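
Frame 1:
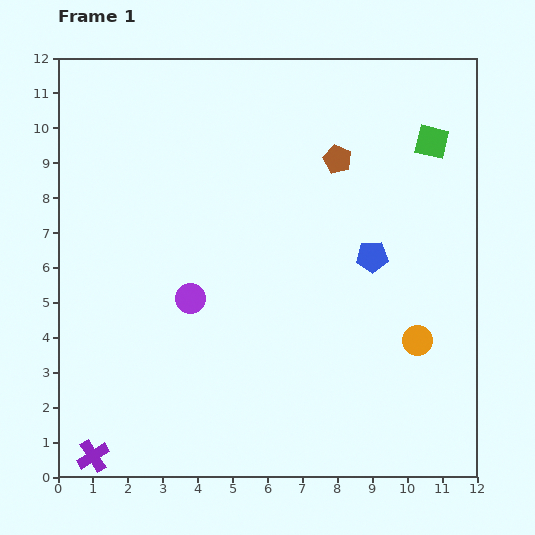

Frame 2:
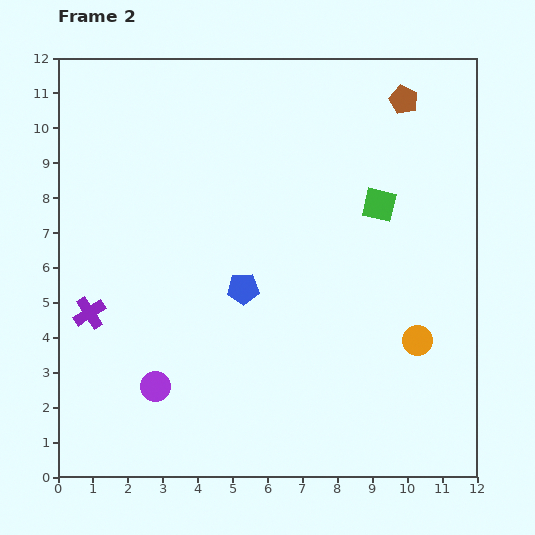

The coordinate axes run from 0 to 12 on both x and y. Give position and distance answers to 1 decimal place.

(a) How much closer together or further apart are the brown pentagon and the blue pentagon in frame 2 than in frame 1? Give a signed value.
+4.1

Distance in frame 1: 3.0. Distance in frame 2: 7.1.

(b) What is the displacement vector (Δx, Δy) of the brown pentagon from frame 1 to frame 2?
(1.9, 1.7)

The brown pentagon was at (8.0, 9.1) in frame 1 and (9.9, 10.8) in frame 2.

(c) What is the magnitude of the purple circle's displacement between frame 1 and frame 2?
2.7

The purple circle moved from (3.8, 5.1) to (2.8, 2.6), a distance of √(1.0² + 2.5²) ≈ 2.7.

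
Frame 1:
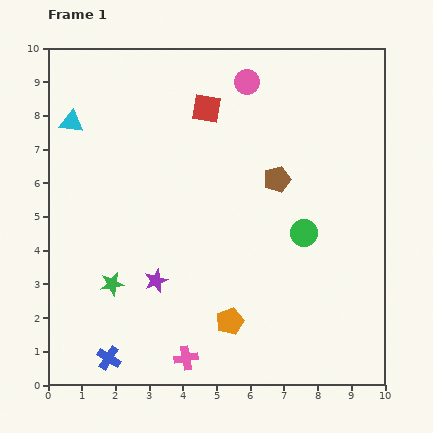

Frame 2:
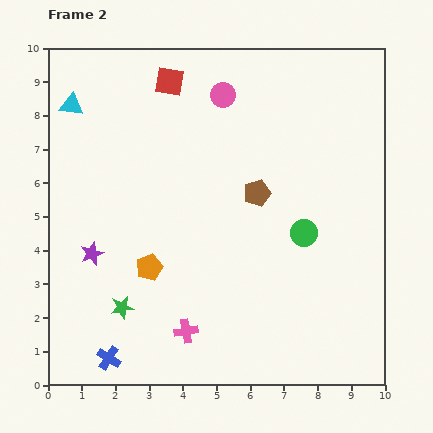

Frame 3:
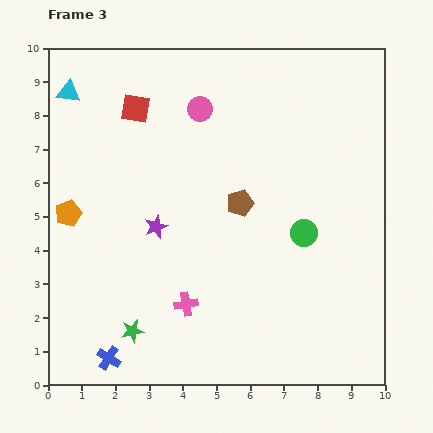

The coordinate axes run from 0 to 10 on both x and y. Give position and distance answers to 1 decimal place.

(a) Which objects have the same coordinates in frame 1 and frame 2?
the green circle, the blue cross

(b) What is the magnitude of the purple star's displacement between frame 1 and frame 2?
2.1

The purple star moved from (3.2, 3.1) to (1.3, 3.9), a distance of √(1.9² + 0.8²) ≈ 2.1.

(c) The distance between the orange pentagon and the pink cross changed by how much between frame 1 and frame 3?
+2.7

Distance in frame 1: 1.7. Distance in frame 3: 4.4.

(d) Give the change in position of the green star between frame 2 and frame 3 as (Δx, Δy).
(0.3, -0.7)

The green star was at (2.2, 2.3) in frame 2 and (2.5, 1.6) in frame 3.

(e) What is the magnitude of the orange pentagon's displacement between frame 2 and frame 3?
2.9

The orange pentagon moved from (3.0, 3.5) to (0.6, 5.1), a distance of √(2.4² + 1.6²) ≈ 2.9.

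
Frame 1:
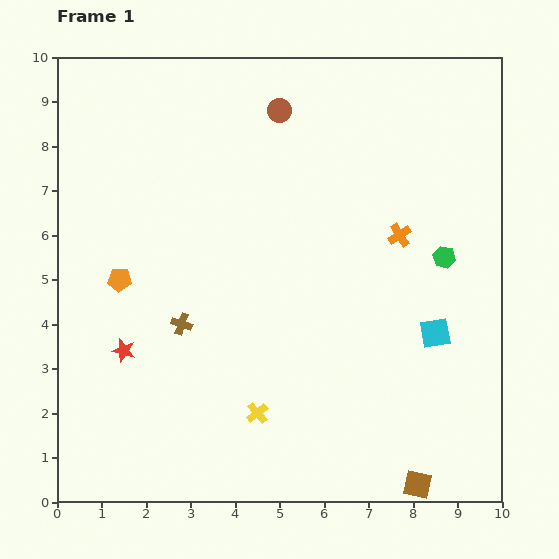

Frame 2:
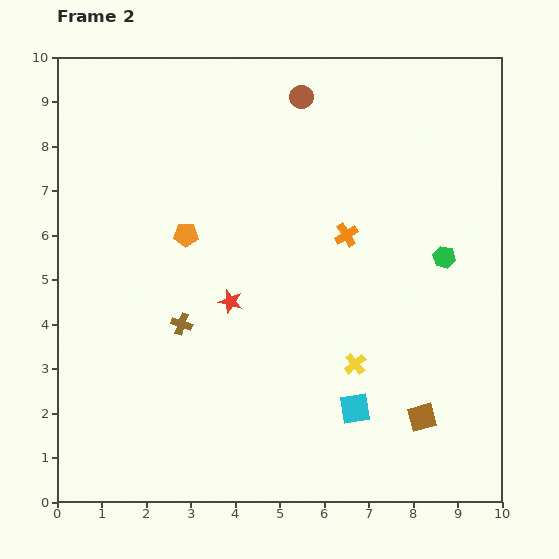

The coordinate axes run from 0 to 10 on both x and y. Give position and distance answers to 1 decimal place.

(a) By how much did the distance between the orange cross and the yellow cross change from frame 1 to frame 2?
-2.2

Distance in frame 1: 5.1. Distance in frame 2: 2.9.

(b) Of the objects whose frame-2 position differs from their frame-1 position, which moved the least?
the brown circle

(moved 0.6)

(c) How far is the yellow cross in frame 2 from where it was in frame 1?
2.5

The yellow cross moved from (4.5, 2.0) to (6.7, 3.1), a distance of √(2.2² + 1.1²) ≈ 2.5.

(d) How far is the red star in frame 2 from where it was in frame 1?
2.6

The red star moved from (1.5, 3.4) to (3.9, 4.5), a distance of √(2.4² + 1.1²) ≈ 2.6.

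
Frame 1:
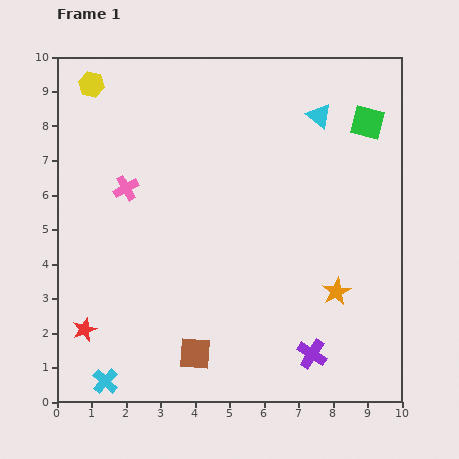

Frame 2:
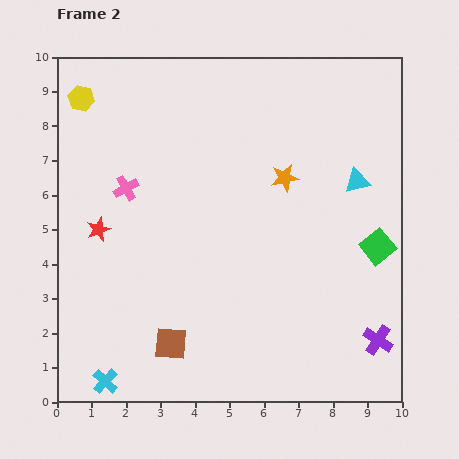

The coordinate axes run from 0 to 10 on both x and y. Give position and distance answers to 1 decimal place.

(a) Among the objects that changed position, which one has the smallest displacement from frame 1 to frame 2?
the yellow hexagon

(moved 0.5)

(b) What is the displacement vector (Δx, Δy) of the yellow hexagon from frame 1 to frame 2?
(-0.3, -0.4)

The yellow hexagon was at (1.0, 9.2) in frame 1 and (0.7, 8.8) in frame 2.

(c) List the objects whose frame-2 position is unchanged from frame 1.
the cyan cross, the pink cross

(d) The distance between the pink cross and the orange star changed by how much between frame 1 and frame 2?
-2.2

Distance in frame 1: 6.8. Distance in frame 2: 4.6.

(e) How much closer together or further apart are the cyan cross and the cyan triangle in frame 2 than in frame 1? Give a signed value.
-0.6

Distance in frame 1: 9.9. Distance in frame 2: 9.3.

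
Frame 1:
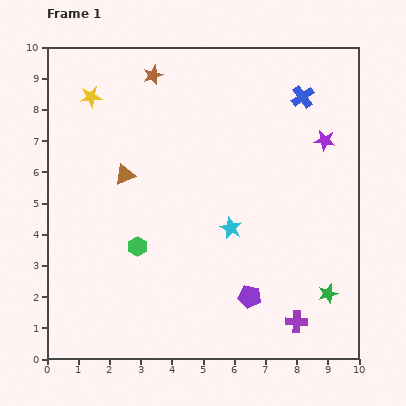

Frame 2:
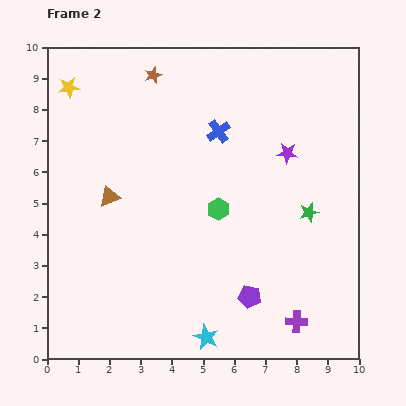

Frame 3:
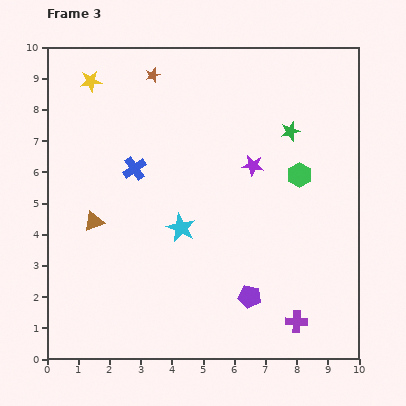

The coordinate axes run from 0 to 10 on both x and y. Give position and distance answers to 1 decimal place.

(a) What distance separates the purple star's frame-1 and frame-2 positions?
1.3

The purple star moved from (8.9, 7.0) to (7.7, 6.6), a distance of √(1.2² + 0.4²) ≈ 1.3.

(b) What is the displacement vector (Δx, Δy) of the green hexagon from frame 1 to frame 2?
(2.6, 1.2)

The green hexagon was at (2.9, 3.6) in frame 1 and (5.5, 4.8) in frame 2.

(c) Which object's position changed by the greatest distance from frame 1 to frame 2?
the cyan star

(moved 3.6; next 2.9)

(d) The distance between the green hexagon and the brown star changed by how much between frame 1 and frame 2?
-0.7

Distance in frame 1: 5.5. Distance in frame 2: 4.8.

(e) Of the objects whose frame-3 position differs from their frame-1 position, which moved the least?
the yellow star

(moved 0.5)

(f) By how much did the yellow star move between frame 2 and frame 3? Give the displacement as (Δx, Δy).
(0.7, 0.2)

The yellow star was at (0.7, 8.7) in frame 2 and (1.4, 8.9) in frame 3.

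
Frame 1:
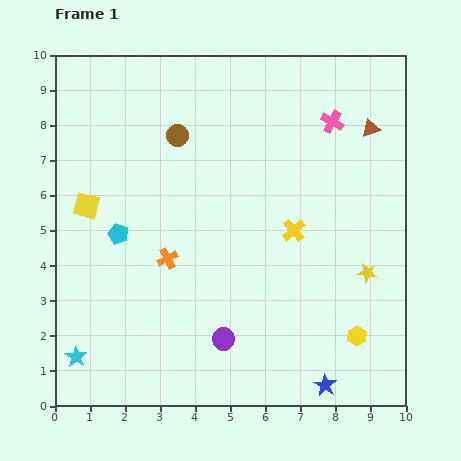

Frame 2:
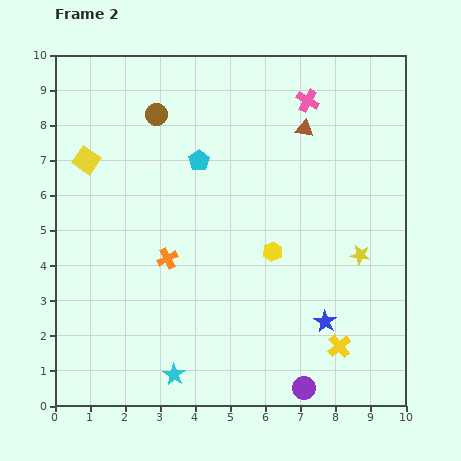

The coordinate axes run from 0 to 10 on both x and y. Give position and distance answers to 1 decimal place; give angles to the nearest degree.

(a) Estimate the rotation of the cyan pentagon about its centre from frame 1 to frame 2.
18° clockwise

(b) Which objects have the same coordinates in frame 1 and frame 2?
the orange cross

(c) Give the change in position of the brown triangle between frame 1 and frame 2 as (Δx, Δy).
(-1.9, 0.0)

The brown triangle was at (9.0, 7.9) in frame 1 and (7.1, 7.9) in frame 2.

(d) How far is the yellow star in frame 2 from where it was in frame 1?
0.5

The yellow star moved from (8.9, 3.8) to (8.7, 4.3), a distance of √(0.2² + 0.5²) ≈ 0.5.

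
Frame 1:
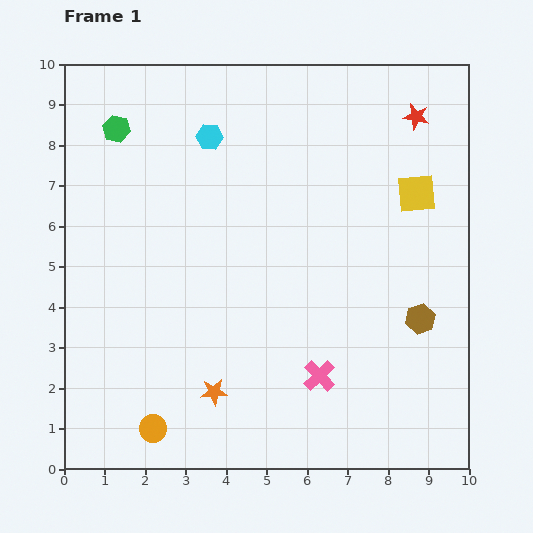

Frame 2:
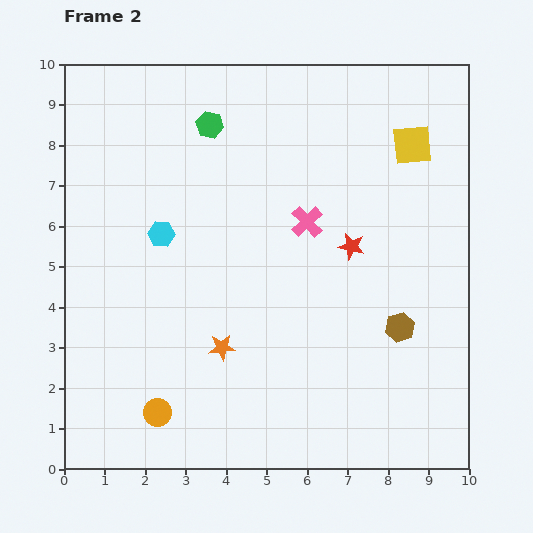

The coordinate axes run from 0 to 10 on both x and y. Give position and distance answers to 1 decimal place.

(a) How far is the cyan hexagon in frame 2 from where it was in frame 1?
2.7

The cyan hexagon moved from (3.6, 8.2) to (2.4, 5.8), a distance of √(1.2² + 2.4²) ≈ 2.7.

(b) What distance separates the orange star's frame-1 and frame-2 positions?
1.1

The orange star moved from (3.7, 1.9) to (3.9, 3.0), a distance of √(0.2² + 1.1²) ≈ 1.1.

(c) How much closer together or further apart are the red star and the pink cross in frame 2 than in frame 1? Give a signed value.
-5.5

Distance in frame 1: 6.8. Distance in frame 2: 1.3.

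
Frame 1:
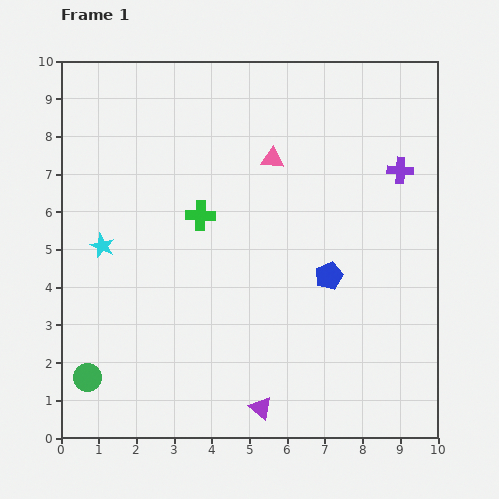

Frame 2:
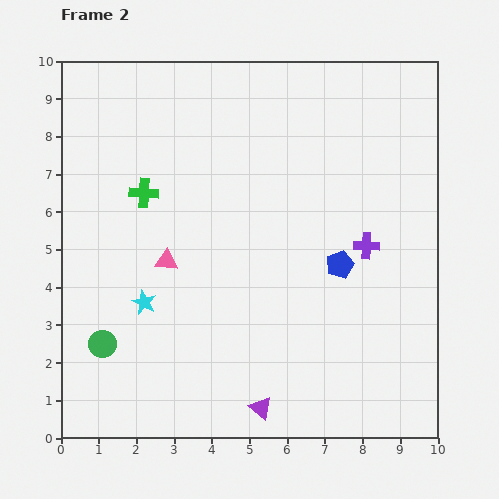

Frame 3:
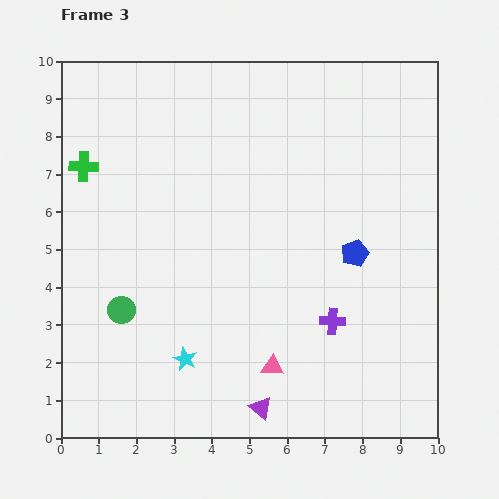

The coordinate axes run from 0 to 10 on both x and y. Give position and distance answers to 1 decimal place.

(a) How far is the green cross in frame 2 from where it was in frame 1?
1.6

The green cross moved from (3.7, 5.9) to (2.2, 6.5), a distance of √(1.5² + 0.6²) ≈ 1.6.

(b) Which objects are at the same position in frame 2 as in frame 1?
the purple triangle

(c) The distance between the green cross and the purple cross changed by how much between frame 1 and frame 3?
+2.4

Distance in frame 1: 5.4. Distance in frame 3: 7.8.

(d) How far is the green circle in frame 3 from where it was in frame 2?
1.0

The green circle moved from (1.1, 2.5) to (1.6, 3.4), a distance of √(0.5² + 0.9²) ≈ 1.0.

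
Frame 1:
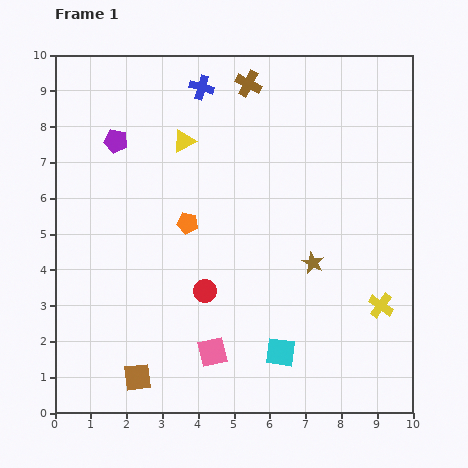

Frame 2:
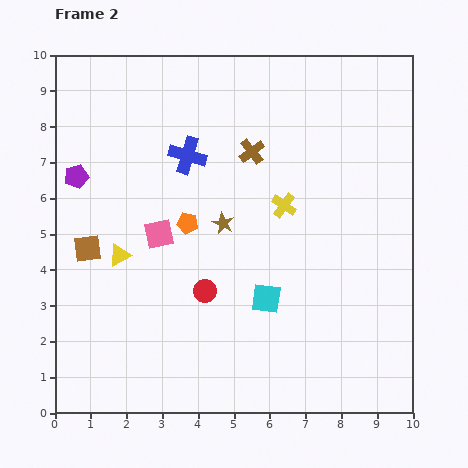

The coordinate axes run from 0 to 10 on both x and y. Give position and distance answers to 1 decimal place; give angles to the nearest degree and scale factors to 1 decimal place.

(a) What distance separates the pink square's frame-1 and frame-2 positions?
3.6

The pink square moved from (4.4, 1.7) to (2.9, 5.0), a distance of √(1.5² + 3.3²) ≈ 3.6.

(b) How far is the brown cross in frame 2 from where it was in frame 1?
1.9

The brown cross moved from (5.4, 9.2) to (5.5, 7.3), a distance of √(0.1² + 1.9²) ≈ 1.9.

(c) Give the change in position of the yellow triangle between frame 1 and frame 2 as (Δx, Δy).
(-1.8, -3.2)

The yellow triangle was at (3.6, 7.6) in frame 1 and (1.8, 4.4) in frame 2.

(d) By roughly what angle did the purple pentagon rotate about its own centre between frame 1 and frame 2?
27° counter-clockwise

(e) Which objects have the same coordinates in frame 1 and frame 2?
the orange pentagon, the red circle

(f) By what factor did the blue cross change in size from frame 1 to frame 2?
1.5×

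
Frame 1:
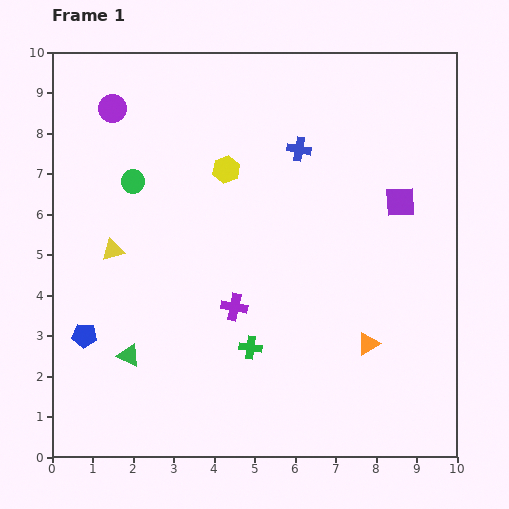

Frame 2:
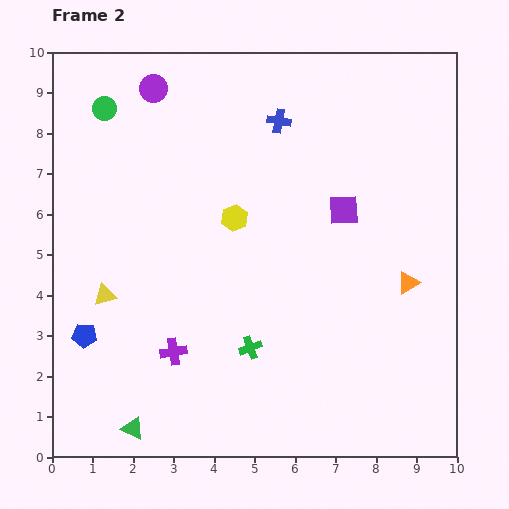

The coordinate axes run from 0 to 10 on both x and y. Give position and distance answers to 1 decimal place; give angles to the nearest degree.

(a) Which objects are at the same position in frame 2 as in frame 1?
the blue pentagon, the green cross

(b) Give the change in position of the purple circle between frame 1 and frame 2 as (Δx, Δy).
(1.0, 0.5)

The purple circle was at (1.5, 8.6) in frame 1 and (2.5, 9.1) in frame 2.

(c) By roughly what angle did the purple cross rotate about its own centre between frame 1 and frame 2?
21° counter-clockwise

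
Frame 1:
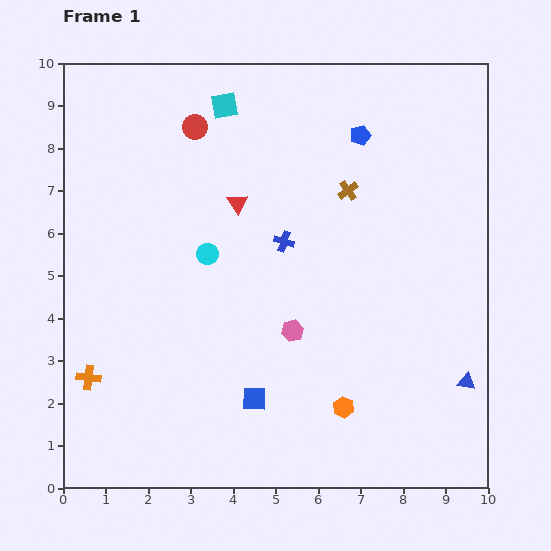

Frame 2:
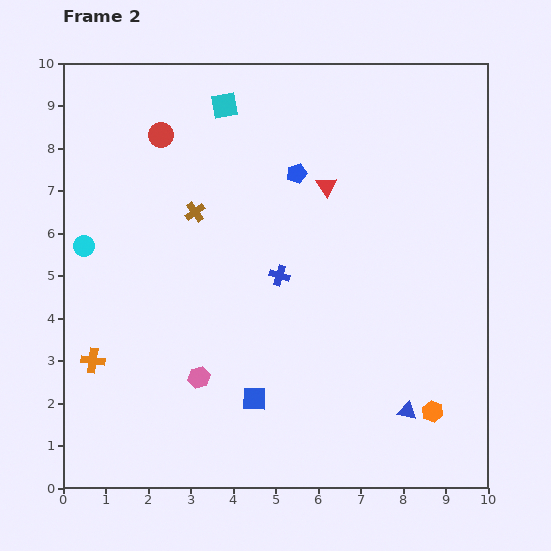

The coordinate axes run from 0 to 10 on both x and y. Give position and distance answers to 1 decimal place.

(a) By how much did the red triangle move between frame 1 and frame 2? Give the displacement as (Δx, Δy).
(2.1, 0.4)

The red triangle was at (4.1, 6.7) in frame 1 and (6.2, 7.1) in frame 2.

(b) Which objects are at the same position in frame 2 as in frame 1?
the cyan square, the blue square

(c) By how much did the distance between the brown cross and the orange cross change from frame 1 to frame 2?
-3.3

Distance in frame 1: 7.5. Distance in frame 2: 4.2.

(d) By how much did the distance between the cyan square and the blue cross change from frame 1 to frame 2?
+0.7

Distance in frame 1: 3.5. Distance in frame 2: 4.2.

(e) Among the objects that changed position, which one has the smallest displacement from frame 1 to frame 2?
the orange cross

(moved 0.4)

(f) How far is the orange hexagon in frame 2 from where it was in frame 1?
2.1

The orange hexagon moved from (6.6, 1.9) to (8.7, 1.8), a distance of √(2.1² + 0.1²) ≈ 2.1.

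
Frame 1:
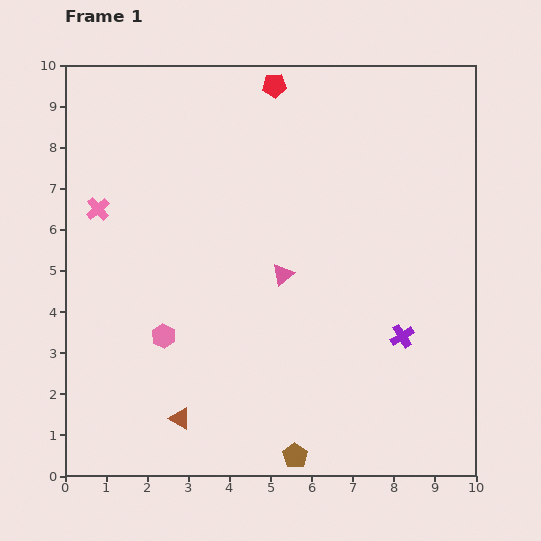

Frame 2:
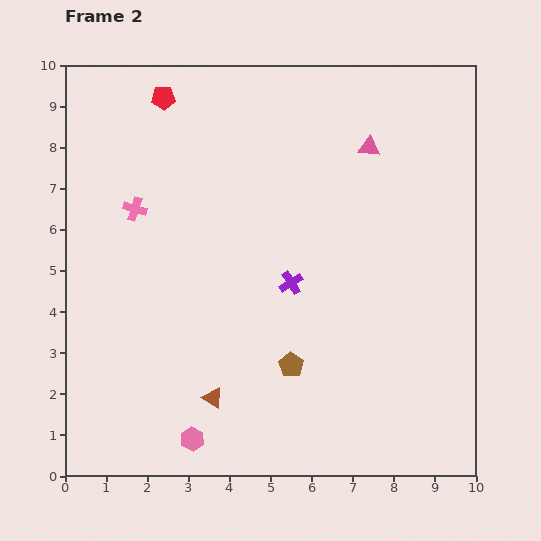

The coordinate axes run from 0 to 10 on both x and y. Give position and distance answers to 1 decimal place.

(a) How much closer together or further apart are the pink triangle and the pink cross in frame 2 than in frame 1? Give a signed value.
+1.1

Distance in frame 1: 4.8. Distance in frame 2: 5.9.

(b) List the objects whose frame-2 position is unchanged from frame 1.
none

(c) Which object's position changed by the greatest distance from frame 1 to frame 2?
the pink triangle

(moved 3.7; next 3.0)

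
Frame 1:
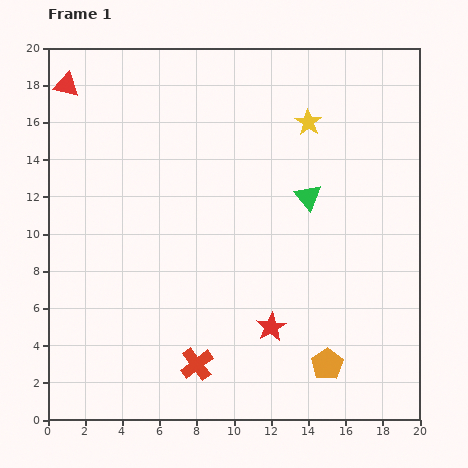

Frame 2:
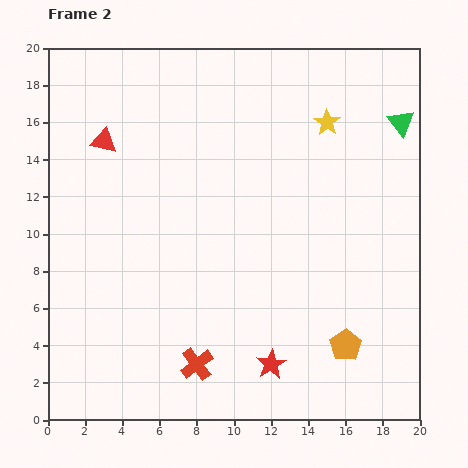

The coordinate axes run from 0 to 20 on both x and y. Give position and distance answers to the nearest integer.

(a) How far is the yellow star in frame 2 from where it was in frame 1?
1

The yellow star moved from (14, 16) to (15, 16), a distance of √(1² + 0²) ≈ 1.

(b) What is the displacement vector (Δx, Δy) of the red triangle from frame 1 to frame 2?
(2, -3)

The red triangle was at (1, 18) in frame 1 and (3, 15) in frame 2.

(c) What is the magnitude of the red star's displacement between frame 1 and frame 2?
2

The red star moved from (12, 5) to (12, 3), a distance of √(0² + 2²) ≈ 2.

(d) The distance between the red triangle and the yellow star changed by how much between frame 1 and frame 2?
-1

Distance in frame 1: 13. Distance in frame 2: 12.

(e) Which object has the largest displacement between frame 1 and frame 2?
the green triangle

(moved 6; next 4)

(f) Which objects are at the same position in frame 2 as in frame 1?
the red cross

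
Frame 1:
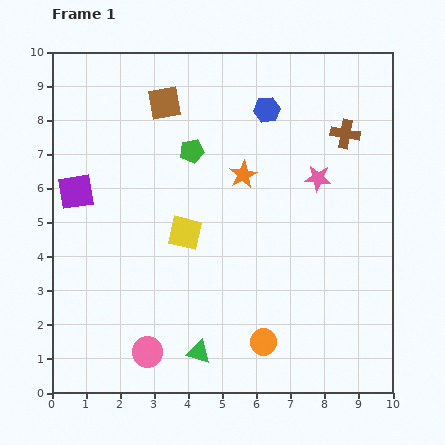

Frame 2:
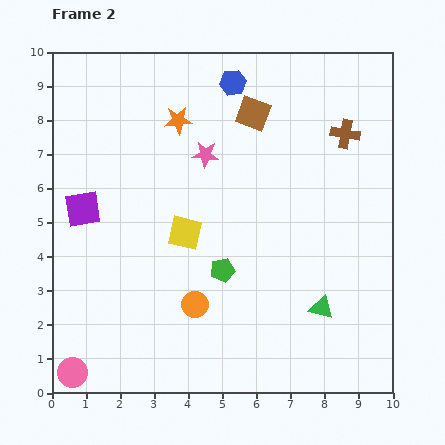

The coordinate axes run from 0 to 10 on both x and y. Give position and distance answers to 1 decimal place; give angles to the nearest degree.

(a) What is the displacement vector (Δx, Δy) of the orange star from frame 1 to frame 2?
(-1.9, 1.6)

The orange star was at (5.6, 6.4) in frame 1 and (3.7, 8.0) in frame 2.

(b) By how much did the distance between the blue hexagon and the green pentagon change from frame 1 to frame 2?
+3.0

Distance in frame 1: 2.5. Distance in frame 2: 5.5.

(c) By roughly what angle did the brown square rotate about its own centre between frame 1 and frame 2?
31° clockwise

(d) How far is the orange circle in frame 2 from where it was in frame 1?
2.3

The orange circle moved from (6.2, 1.5) to (4.2, 2.6), a distance of √(2.0² + 1.1²) ≈ 2.3.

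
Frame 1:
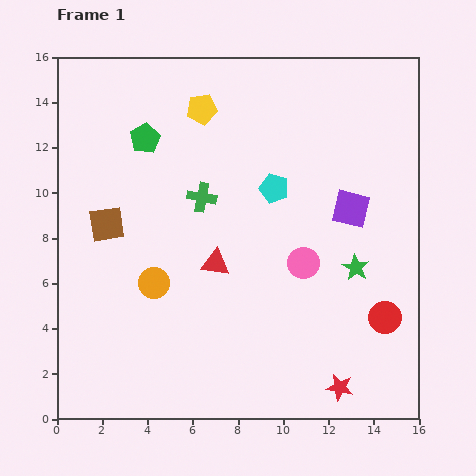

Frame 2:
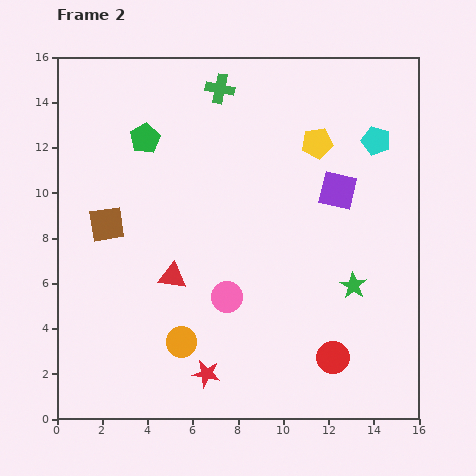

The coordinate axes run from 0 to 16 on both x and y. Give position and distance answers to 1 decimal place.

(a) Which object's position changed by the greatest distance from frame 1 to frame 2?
the red star

(moved 5.9; next 5.3)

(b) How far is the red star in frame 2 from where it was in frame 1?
5.9

The red star moved from (12.5, 1.4) to (6.6, 2.0), a distance of √(5.9² + 0.6²) ≈ 5.9.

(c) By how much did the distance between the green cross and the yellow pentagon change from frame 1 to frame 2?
+1.0

Distance in frame 1: 3.9. Distance in frame 2: 4.9.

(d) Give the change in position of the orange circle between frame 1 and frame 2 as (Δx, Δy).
(1.2, -2.6)

The orange circle was at (4.3, 6.0) in frame 1 and (5.5, 3.4) in frame 2.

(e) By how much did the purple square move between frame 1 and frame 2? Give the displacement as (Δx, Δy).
(-0.6, 0.8)

The purple square was at (13.0, 9.3) in frame 1 and (12.4, 10.1) in frame 2.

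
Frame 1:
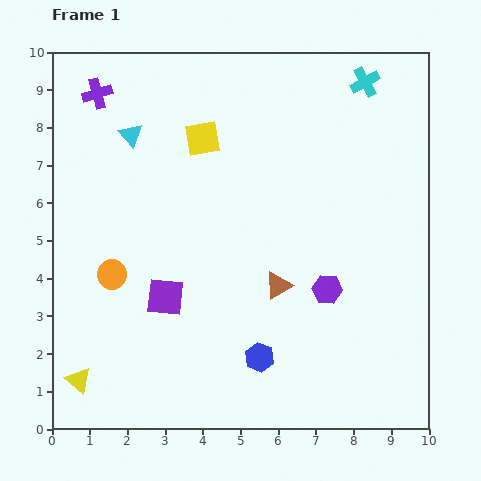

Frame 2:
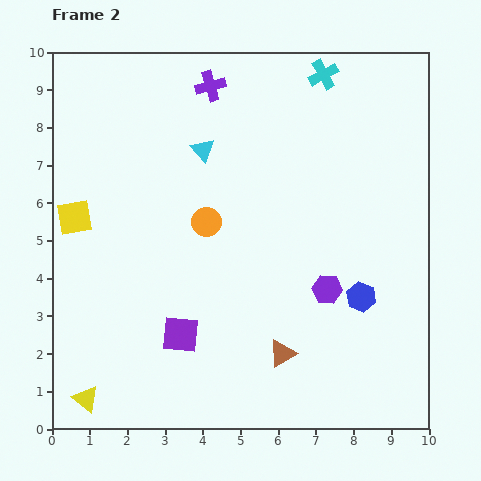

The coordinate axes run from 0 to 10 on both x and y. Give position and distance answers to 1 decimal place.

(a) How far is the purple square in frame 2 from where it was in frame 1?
1.1

The purple square moved from (3.0, 3.5) to (3.4, 2.5), a distance of √(0.4² + 1.0²) ≈ 1.1.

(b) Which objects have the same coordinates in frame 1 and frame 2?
the purple hexagon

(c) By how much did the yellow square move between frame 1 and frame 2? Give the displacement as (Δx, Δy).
(-3.4, -2.1)

The yellow square was at (4.0, 7.7) in frame 1 and (0.6, 5.6) in frame 2.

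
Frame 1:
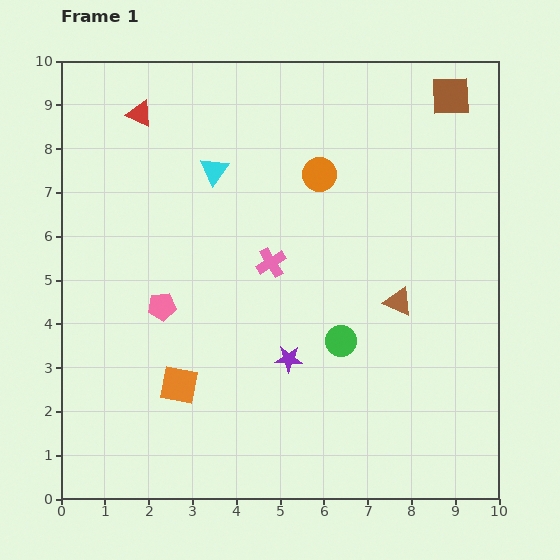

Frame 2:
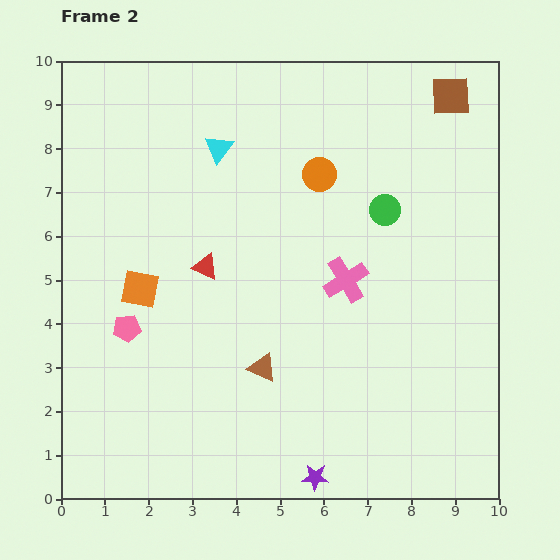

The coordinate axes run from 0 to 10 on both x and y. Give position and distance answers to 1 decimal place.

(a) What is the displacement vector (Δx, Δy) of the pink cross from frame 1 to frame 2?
(1.7, -0.4)

The pink cross was at (4.8, 5.4) in frame 1 and (6.5, 5.0) in frame 2.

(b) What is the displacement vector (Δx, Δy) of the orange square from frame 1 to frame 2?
(-0.9, 2.2)

The orange square was at (2.7, 2.6) in frame 1 and (1.8, 4.8) in frame 2.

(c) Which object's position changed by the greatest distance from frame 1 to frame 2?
the red triangle

(moved 3.8; next 3.4)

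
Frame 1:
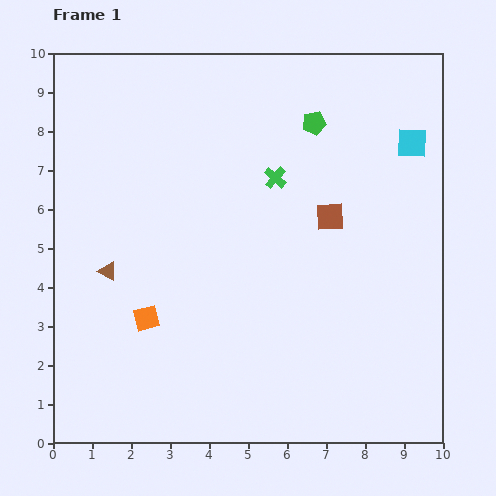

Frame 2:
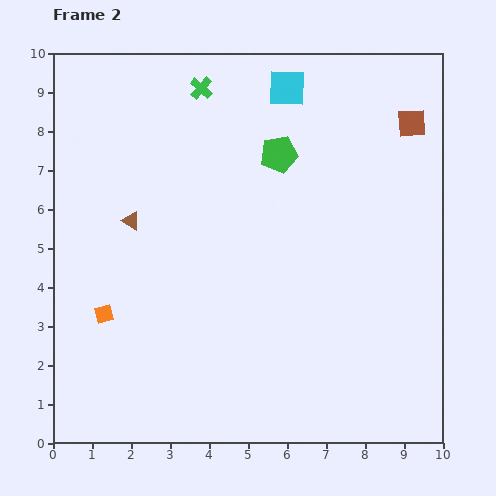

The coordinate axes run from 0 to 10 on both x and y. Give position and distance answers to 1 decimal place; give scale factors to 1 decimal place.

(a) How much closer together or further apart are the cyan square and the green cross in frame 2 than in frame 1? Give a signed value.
-1.4

Distance in frame 1: 3.6. Distance in frame 2: 2.2.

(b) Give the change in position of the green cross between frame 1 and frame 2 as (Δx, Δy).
(-1.9, 2.3)

The green cross was at (5.7, 6.8) in frame 1 and (3.8, 9.1) in frame 2.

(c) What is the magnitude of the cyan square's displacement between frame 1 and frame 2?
3.5

The cyan square moved from (9.2, 7.7) to (6.0, 9.1), a distance of √(3.2² + 1.4²) ≈ 3.5.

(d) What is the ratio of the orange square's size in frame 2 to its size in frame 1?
0.7×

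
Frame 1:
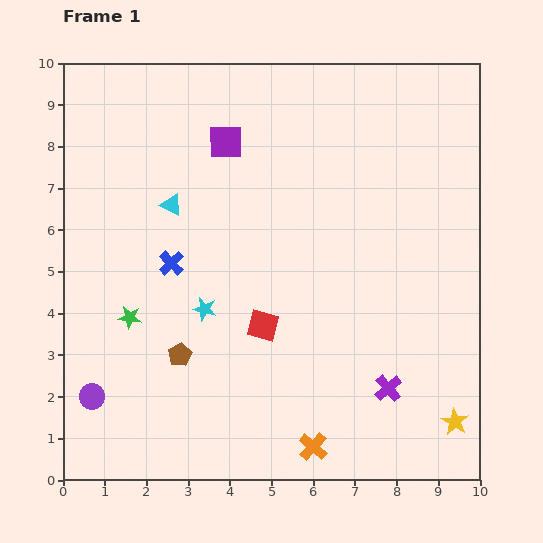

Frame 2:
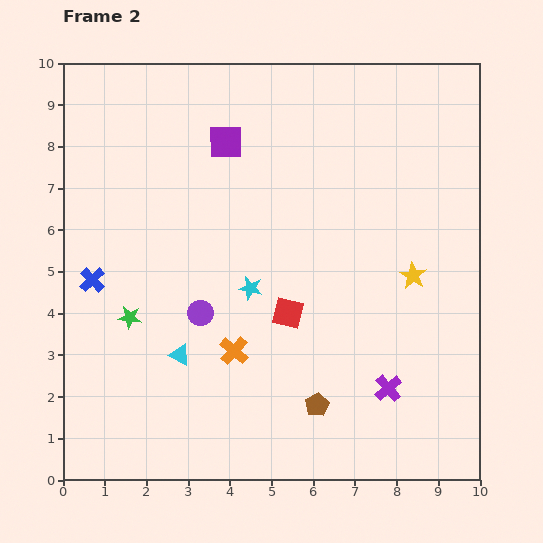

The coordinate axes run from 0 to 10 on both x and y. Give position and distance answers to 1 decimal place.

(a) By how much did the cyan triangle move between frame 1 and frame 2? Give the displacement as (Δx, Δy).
(0.2, -3.6)

The cyan triangle was at (2.6, 6.6) in frame 1 and (2.8, 3.0) in frame 2.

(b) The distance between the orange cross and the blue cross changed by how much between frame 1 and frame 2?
-1.8

Distance in frame 1: 5.6. Distance in frame 2: 3.8.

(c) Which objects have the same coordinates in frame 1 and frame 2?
the purple square, the purple cross, the green star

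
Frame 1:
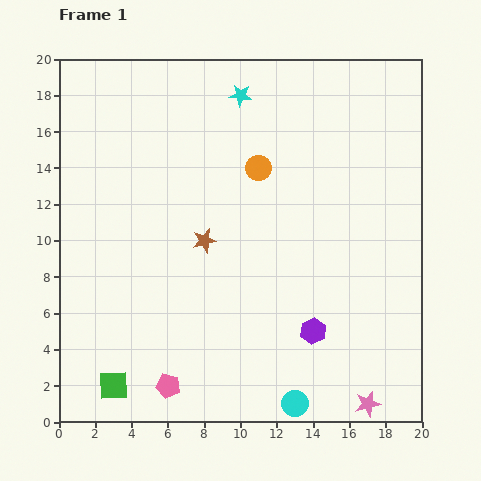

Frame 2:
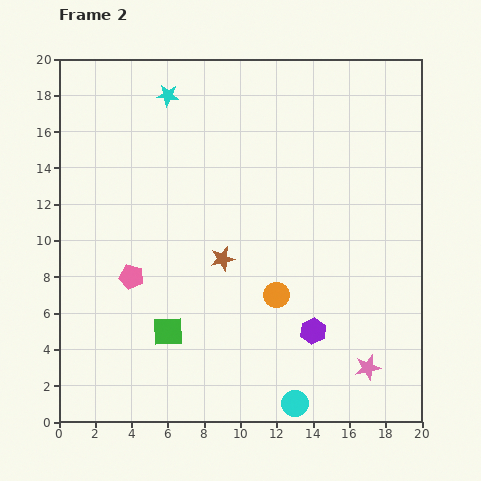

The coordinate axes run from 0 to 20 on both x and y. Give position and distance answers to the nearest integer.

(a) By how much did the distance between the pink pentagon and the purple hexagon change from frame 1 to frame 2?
+1

Distance in frame 1: 9. Distance in frame 2: 10.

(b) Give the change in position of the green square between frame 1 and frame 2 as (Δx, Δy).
(3, 3)

The green square was at (3, 2) in frame 1 and (6, 5) in frame 2.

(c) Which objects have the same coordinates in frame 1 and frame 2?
the cyan circle, the purple hexagon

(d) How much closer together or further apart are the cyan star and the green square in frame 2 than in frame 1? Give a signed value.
-4

Distance in frame 1: 17. Distance in frame 2: 13.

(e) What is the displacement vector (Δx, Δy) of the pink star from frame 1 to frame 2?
(0, 2)

The pink star was at (17, 1) in frame 1 and (17, 3) in frame 2.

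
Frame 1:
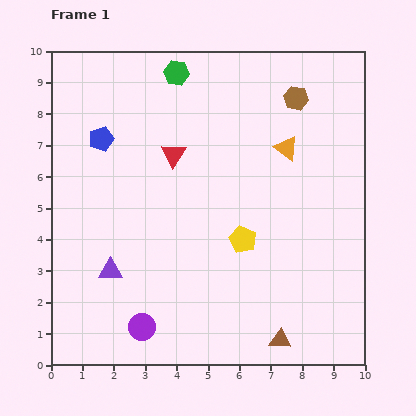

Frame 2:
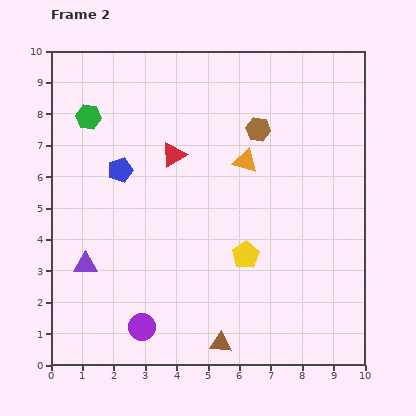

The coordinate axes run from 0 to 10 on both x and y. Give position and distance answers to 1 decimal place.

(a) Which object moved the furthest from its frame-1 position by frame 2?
the green hexagon

(moved 3.1; next 1.9)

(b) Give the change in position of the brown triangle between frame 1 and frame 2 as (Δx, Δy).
(-1.9, -0.1)

The brown triangle was at (7.3, 0.8) in frame 1 and (5.4, 0.7) in frame 2.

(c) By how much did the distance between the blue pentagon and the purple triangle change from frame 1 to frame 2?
-1.0

Distance in frame 1: 4.2. Distance in frame 2: 3.2.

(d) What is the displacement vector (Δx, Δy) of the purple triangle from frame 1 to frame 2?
(-0.8, 0.2)

The purple triangle was at (1.9, 3.0) in frame 1 and (1.1, 3.2) in frame 2.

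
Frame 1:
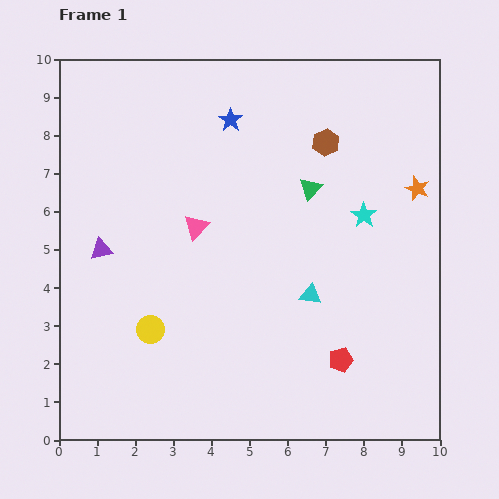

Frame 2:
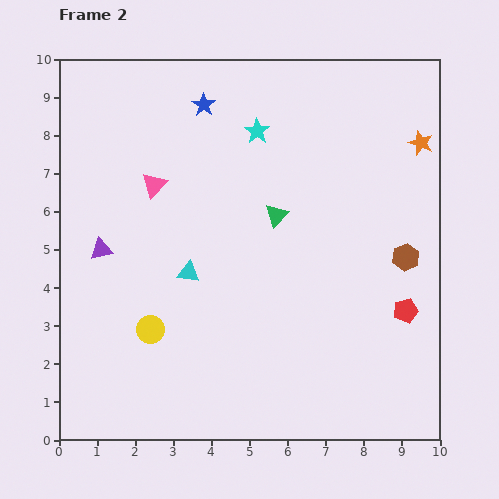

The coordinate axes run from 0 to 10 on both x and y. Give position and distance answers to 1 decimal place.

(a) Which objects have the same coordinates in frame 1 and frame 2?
the yellow circle, the purple triangle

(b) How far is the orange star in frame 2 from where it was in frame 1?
1.2

The orange star moved from (9.4, 6.6) to (9.5, 7.8), a distance of √(0.1² + 1.2²) ≈ 1.2.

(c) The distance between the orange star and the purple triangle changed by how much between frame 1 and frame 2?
+0.4

Distance in frame 1: 8.5. Distance in frame 2: 8.9.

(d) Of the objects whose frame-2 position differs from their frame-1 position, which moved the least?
the blue star

(moved 0.8)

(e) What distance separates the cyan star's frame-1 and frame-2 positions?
3.6

The cyan star moved from (8.0, 5.9) to (5.2, 8.1), a distance of √(2.8² + 2.2²) ≈ 3.6.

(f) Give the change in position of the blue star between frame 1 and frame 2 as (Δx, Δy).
(-0.7, 0.4)

The blue star was at (4.5, 8.4) in frame 1 and (3.8, 8.8) in frame 2.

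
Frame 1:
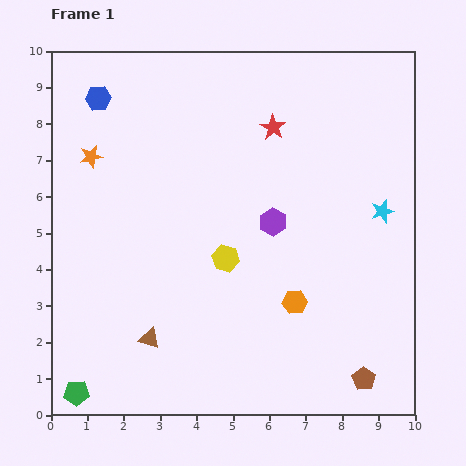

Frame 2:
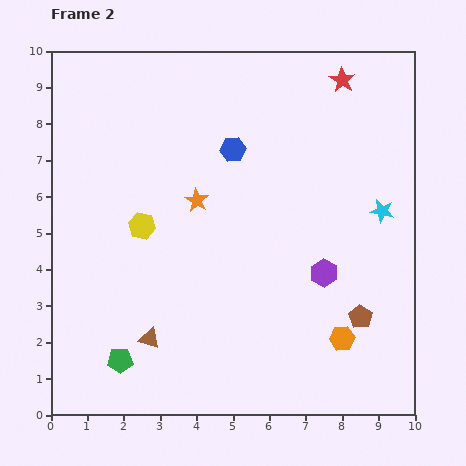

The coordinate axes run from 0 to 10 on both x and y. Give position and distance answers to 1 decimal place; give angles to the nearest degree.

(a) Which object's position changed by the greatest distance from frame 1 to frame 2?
the blue hexagon

(moved 4.0; next 3.1)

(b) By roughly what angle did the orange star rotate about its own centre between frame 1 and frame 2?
31° counter-clockwise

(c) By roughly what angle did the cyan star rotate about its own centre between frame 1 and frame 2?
28° clockwise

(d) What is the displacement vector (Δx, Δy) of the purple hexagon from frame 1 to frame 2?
(1.4, -1.4)

The purple hexagon was at (6.1, 5.3) in frame 1 and (7.5, 3.9) in frame 2.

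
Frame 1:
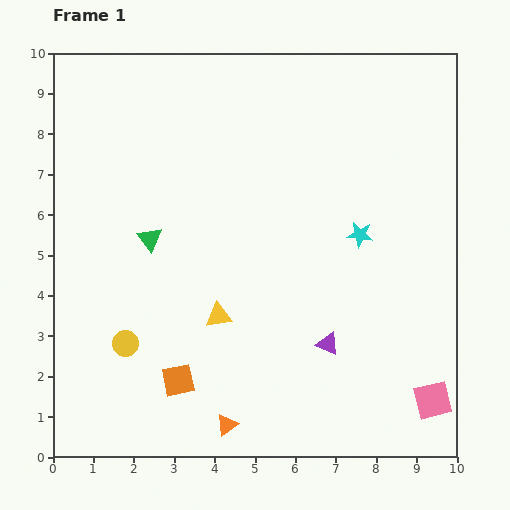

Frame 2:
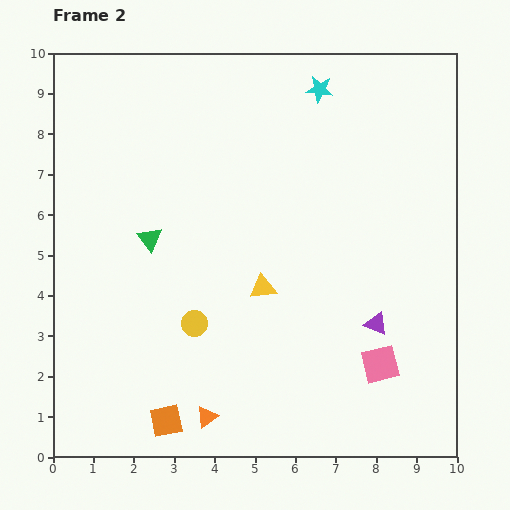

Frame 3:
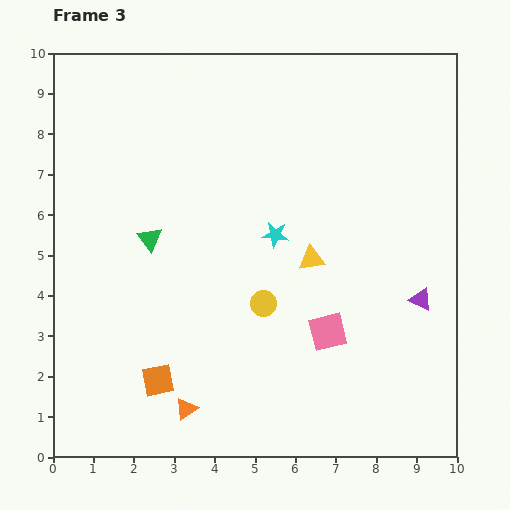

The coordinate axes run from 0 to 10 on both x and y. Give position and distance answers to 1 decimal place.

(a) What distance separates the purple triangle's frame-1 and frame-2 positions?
1.3

The purple triangle moved from (6.8, 2.8) to (8.0, 3.3), a distance of √(1.2² + 0.5²) ≈ 1.3.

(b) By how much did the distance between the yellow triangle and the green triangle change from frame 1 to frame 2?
+0.5

Distance in frame 1: 2.5. Distance in frame 2: 3.0.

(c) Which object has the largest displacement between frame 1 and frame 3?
the yellow circle

(moved 3.5; next 3.1)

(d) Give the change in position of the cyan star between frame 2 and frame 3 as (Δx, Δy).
(-1.1, -3.6)

The cyan star was at (6.6, 9.1) in frame 2 and (5.5, 5.5) in frame 3.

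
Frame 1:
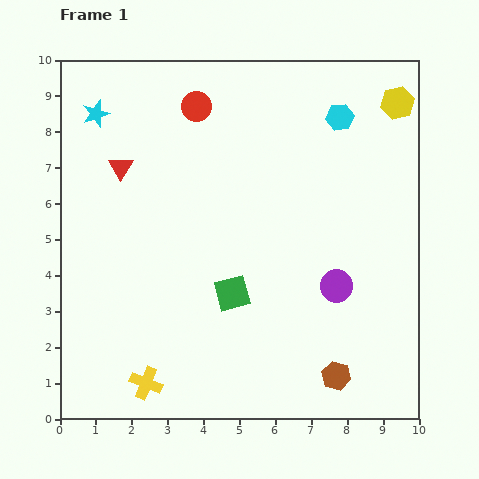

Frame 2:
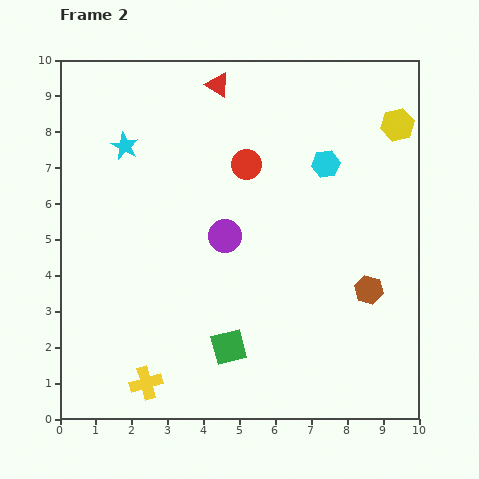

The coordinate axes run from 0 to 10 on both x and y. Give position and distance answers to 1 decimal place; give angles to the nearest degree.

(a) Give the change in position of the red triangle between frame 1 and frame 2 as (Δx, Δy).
(2.7, 2.3)

The red triangle was at (1.7, 7.0) in frame 1 and (4.4, 9.3) in frame 2.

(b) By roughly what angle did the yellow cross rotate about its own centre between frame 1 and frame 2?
37° counter-clockwise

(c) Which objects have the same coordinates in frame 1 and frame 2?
the yellow cross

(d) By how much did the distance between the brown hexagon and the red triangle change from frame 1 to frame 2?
-1.2

Distance in frame 1: 8.3. Distance in frame 2: 7.1.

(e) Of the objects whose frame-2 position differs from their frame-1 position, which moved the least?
the yellow hexagon

(moved 0.6)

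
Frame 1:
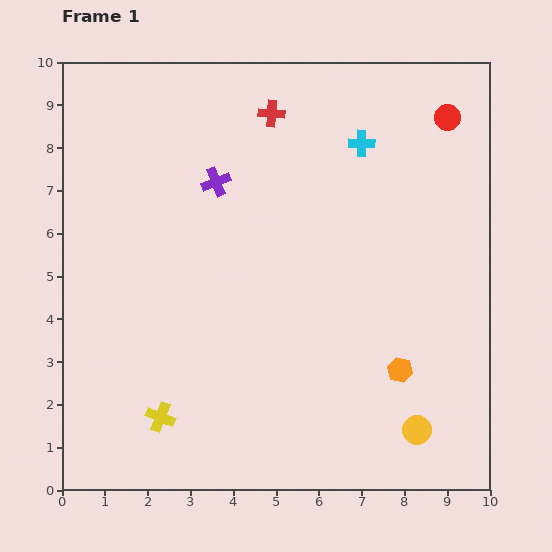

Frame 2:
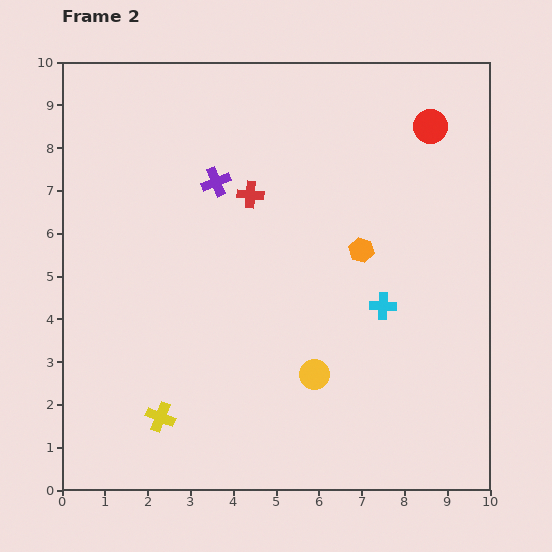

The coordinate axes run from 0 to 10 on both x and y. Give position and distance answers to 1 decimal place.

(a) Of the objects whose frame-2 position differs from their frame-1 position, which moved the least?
the red circle

(moved 0.4)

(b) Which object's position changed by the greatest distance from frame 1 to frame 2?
the cyan cross

(moved 3.8; next 2.9)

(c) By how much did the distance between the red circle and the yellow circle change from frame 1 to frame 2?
-0.9

Distance in frame 1: 7.3. Distance in frame 2: 6.4.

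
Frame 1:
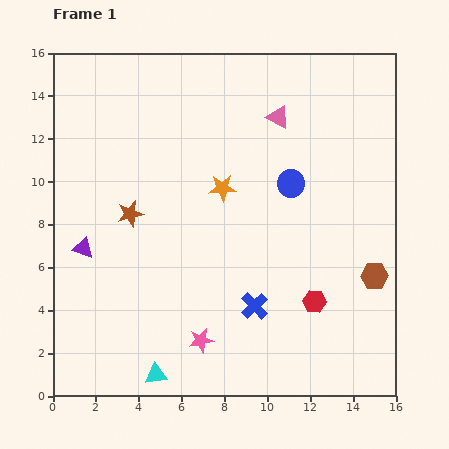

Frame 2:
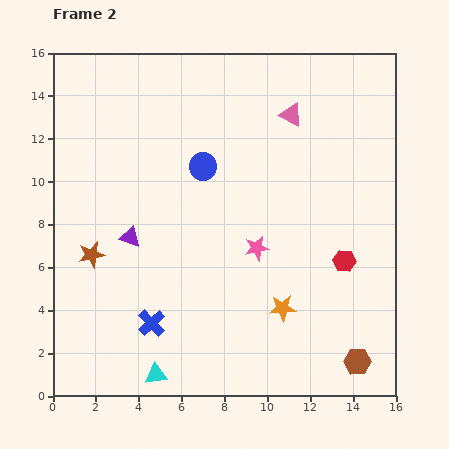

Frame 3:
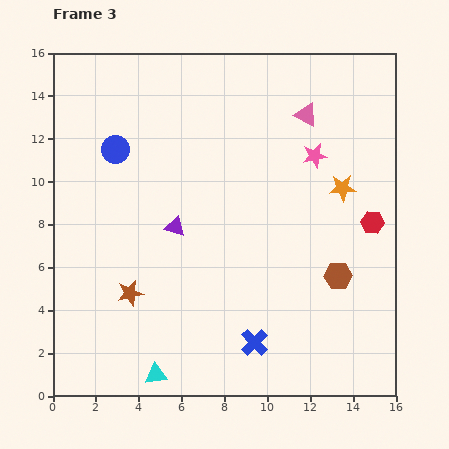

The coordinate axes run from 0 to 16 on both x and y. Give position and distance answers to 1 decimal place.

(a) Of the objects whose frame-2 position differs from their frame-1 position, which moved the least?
the pink triangle

(moved 0.6)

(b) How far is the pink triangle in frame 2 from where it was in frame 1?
0.6

The pink triangle moved from (10.5, 13.0) to (11.1, 13.1), a distance of √(0.6² + 0.1²) ≈ 0.6.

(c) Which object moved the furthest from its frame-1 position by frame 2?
the orange star

(moved 6.3; next 5.0)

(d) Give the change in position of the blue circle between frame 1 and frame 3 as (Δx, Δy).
(-8.2, 1.6)

The blue circle was at (11.1, 9.9) in frame 1 and (2.9, 11.5) in frame 3.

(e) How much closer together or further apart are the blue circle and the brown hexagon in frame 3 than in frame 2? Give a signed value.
+0.4

Distance in frame 2: 11.6. Distance in frame 3: 12.0.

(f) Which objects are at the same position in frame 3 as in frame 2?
the cyan triangle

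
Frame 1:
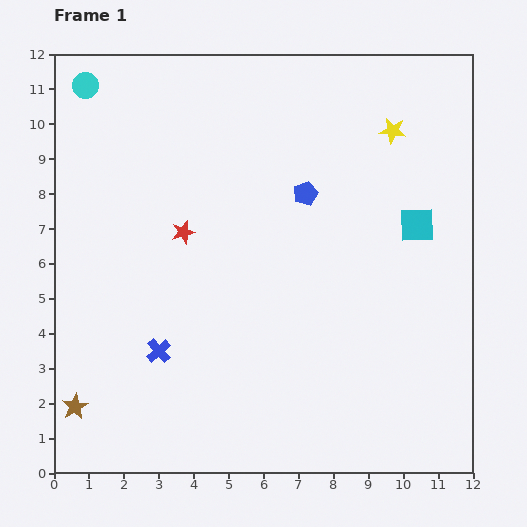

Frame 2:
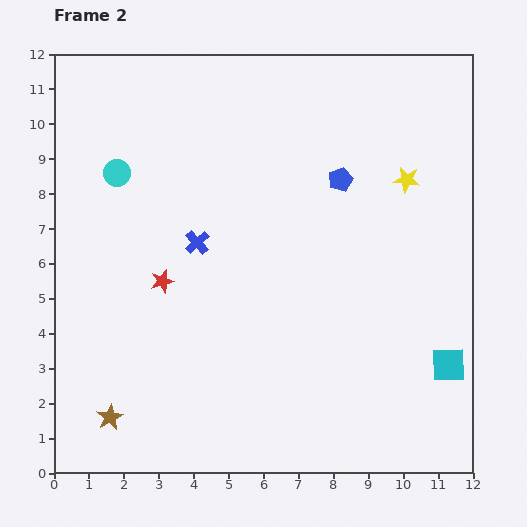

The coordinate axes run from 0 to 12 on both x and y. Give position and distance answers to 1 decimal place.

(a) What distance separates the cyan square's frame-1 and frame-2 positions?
4.1

The cyan square moved from (10.4, 7.1) to (11.3, 3.1), a distance of √(0.9² + 4.0²) ≈ 4.1.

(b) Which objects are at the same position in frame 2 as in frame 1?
none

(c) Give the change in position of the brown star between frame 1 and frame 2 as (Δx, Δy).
(1.0, -0.3)

The brown star was at (0.6, 1.9) in frame 1 and (1.6, 1.6) in frame 2.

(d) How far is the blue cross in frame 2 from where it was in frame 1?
3.3

The blue cross moved from (3.0, 3.5) to (4.1, 6.6), a distance of √(1.1² + 3.1²) ≈ 3.3.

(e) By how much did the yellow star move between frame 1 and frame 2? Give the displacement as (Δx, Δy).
(0.4, -1.4)

The yellow star was at (9.7, 9.8) in frame 1 and (10.1, 8.4) in frame 2.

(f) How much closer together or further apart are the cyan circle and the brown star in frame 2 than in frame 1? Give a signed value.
-2.2

Distance in frame 1: 9.2. Distance in frame 2: 7.0.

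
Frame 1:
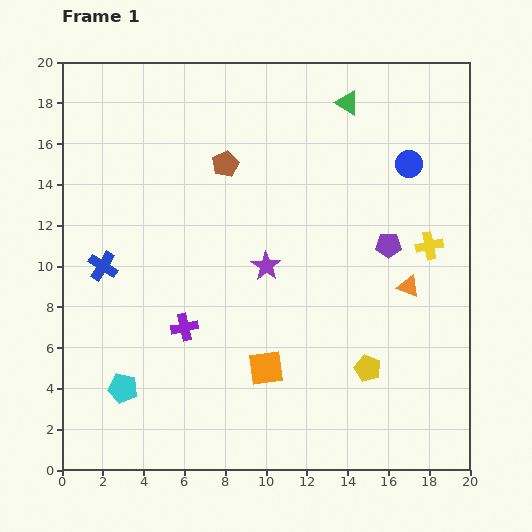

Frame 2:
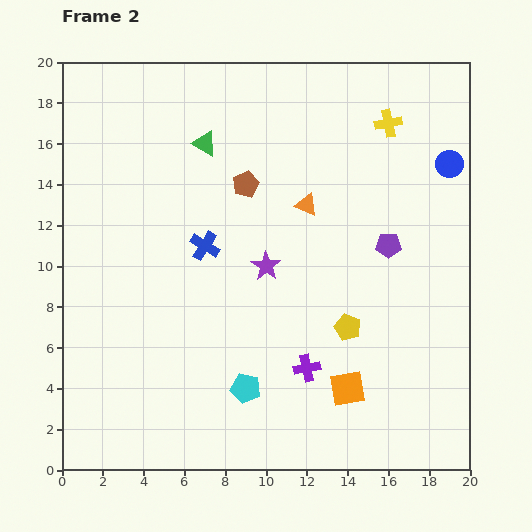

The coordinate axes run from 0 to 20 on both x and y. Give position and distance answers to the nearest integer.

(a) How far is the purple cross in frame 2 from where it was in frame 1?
6

The purple cross moved from (6, 7) to (12, 5), a distance of √(6² + 2²) ≈ 6.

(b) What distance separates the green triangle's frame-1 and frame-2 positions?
7

The green triangle moved from (14, 18) to (7, 16), a distance of √(7² + 2²) ≈ 7.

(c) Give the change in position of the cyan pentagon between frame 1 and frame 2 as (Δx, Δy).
(6, 0)

The cyan pentagon was at (3, 4) in frame 1 and (9, 4) in frame 2.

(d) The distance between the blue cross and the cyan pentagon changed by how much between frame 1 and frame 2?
+1

Distance in frame 1: 6. Distance in frame 2: 7.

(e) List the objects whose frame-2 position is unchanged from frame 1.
the purple star, the purple pentagon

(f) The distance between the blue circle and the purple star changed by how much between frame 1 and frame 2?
+1

Distance in frame 1: 9. Distance in frame 2: 10.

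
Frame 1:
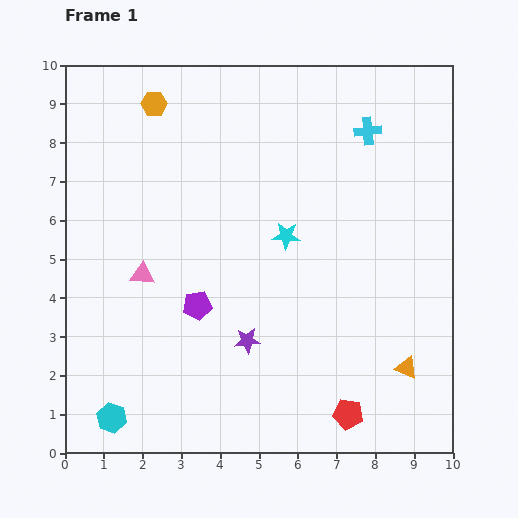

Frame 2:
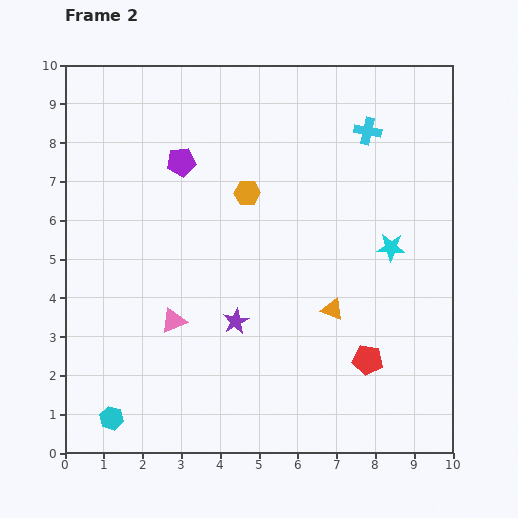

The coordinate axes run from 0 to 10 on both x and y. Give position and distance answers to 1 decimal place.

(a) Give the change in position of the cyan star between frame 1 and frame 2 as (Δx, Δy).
(2.7, -0.3)

The cyan star was at (5.7, 5.6) in frame 1 and (8.4, 5.3) in frame 2.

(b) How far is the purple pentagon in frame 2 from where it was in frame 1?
3.7

The purple pentagon moved from (3.4, 3.8) to (3.0, 7.5), a distance of √(0.4² + 3.7²) ≈ 3.7.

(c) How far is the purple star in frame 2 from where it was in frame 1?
0.6

The purple star moved from (4.7, 2.9) to (4.4, 3.4), a distance of √(0.3² + 0.5²) ≈ 0.6.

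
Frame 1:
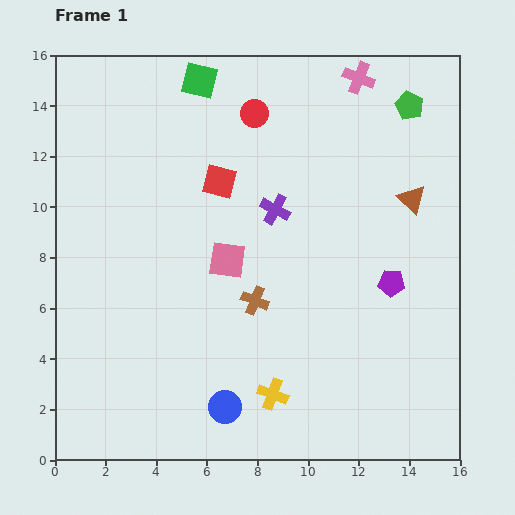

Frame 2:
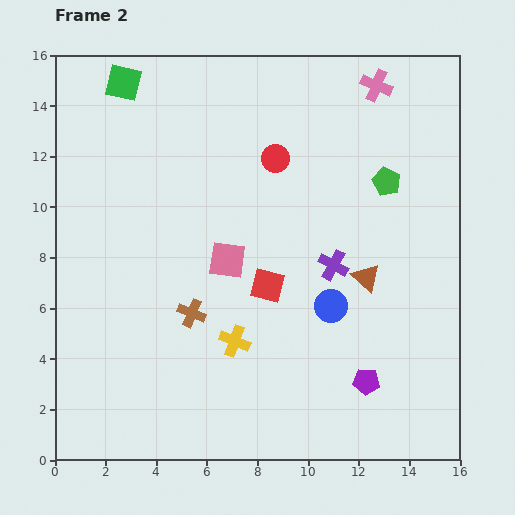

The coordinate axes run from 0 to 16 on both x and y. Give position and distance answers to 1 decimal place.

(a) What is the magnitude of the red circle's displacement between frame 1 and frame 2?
2.0

The red circle moved from (7.9, 13.7) to (8.7, 11.9), a distance of √(0.8² + 1.8²) ≈ 2.0.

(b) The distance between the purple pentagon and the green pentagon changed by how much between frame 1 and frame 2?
+0.9

Distance in frame 1: 7.0. Distance in frame 2: 7.9.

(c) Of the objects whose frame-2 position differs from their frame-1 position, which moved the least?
the pink cross

(moved 0.8)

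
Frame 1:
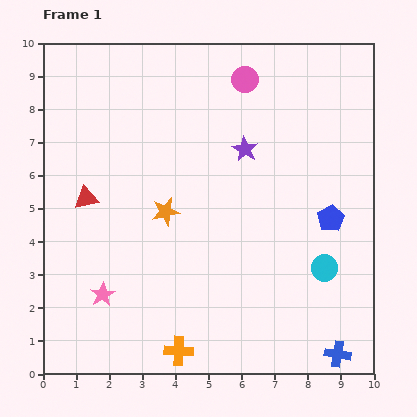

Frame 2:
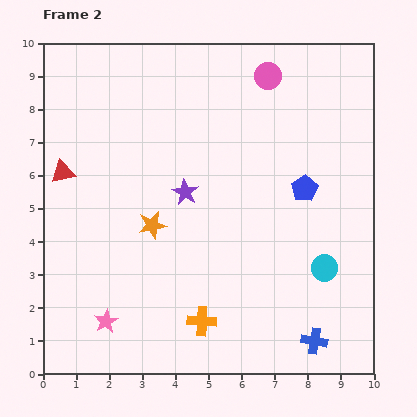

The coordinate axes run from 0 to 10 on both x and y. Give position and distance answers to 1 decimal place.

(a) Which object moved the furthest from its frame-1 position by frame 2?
the purple star

(moved 2.2; next 1.2)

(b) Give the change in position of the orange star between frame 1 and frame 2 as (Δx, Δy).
(-0.4, -0.4)

The orange star was at (3.7, 4.9) in frame 1 and (3.3, 4.5) in frame 2.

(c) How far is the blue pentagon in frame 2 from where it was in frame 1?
1.2

The blue pentagon moved from (8.7, 4.7) to (7.9, 5.6), a distance of √(0.8² + 0.9²) ≈ 1.2.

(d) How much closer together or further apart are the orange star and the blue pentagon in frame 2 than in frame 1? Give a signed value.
-0.3

Distance in frame 1: 5.0. Distance in frame 2: 4.7.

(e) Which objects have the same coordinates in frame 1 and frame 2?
the cyan circle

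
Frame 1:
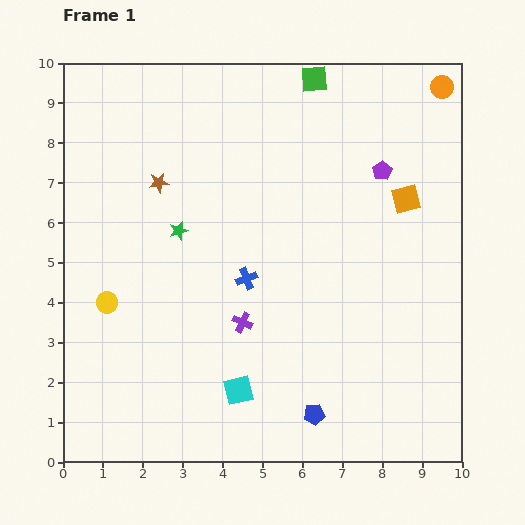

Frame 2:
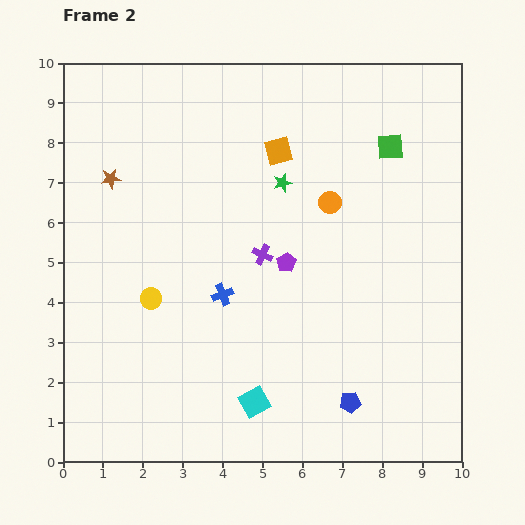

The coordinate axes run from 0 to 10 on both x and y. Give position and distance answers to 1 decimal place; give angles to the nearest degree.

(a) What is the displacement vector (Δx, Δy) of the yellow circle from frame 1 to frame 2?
(1.1, 0.1)

The yellow circle was at (1.1, 4.0) in frame 1 and (2.2, 4.1) in frame 2.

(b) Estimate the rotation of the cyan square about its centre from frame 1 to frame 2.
17° counter-clockwise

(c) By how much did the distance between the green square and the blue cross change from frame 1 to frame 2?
+0.3

Distance in frame 1: 5.3. Distance in frame 2: 5.6.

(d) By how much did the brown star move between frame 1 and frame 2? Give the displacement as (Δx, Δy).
(-1.2, 0.1)

The brown star was at (2.4, 7.0) in frame 1 and (1.2, 7.1) in frame 2.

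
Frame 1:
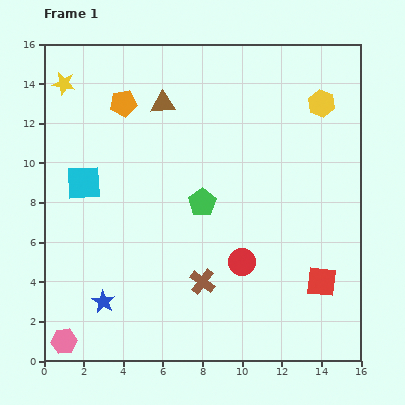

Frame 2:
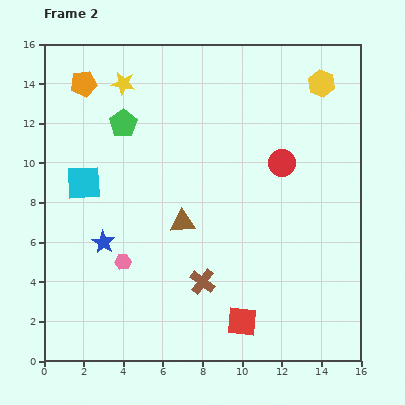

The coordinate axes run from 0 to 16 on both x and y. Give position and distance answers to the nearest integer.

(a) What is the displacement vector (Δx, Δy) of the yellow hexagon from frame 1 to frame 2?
(0, 1)

The yellow hexagon was at (14, 13) in frame 1 and (14, 14) in frame 2.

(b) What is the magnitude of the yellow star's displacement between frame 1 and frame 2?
3

The yellow star moved from (1, 14) to (4, 14), a distance of √(3² + 0²) ≈ 3.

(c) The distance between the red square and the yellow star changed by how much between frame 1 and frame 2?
-3

Distance in frame 1: 16. Distance in frame 2: 13.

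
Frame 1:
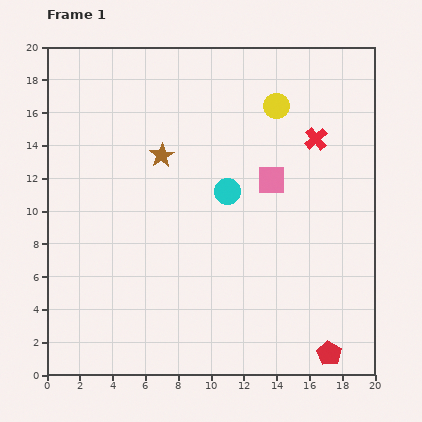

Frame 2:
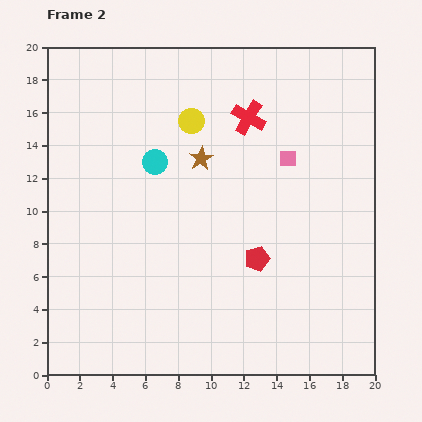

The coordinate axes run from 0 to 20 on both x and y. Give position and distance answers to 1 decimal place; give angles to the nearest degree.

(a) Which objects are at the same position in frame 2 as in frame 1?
none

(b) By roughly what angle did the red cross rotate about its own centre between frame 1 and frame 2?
20° counter-clockwise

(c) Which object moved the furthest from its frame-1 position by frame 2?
the red pentagon

(moved 7.3; next 5.3)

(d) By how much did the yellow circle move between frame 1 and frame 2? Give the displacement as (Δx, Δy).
(-5.2, -0.9)

The yellow circle was at (14.0, 16.4) in frame 1 and (8.8, 15.5) in frame 2.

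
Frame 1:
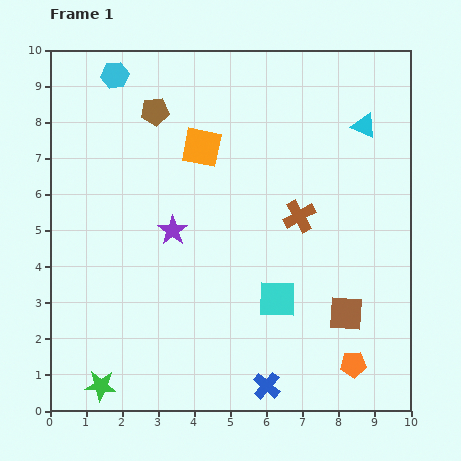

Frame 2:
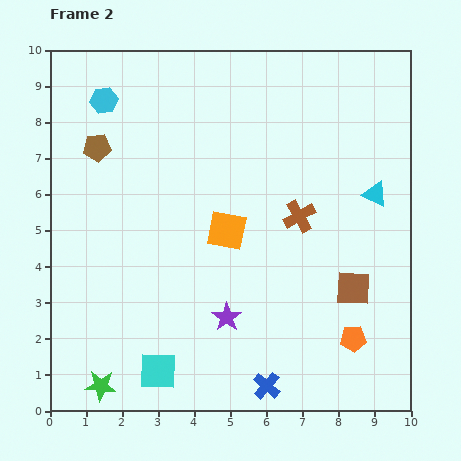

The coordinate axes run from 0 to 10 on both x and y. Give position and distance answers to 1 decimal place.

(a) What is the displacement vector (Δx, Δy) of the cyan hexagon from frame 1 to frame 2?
(-0.3, -0.7)

The cyan hexagon was at (1.8, 9.3) in frame 1 and (1.5, 8.6) in frame 2.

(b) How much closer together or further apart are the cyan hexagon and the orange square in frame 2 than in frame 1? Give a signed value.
+1.9

Distance in frame 1: 3.1. Distance in frame 2: 5.0.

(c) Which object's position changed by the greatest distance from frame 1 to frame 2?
the cyan square

(moved 3.9; next 2.8)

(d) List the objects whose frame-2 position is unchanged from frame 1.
the brown cross, the blue cross, the green star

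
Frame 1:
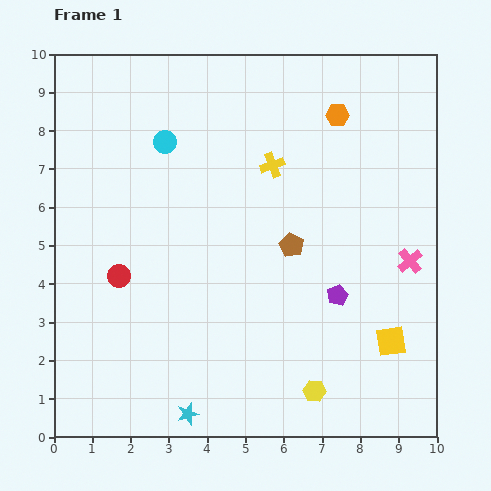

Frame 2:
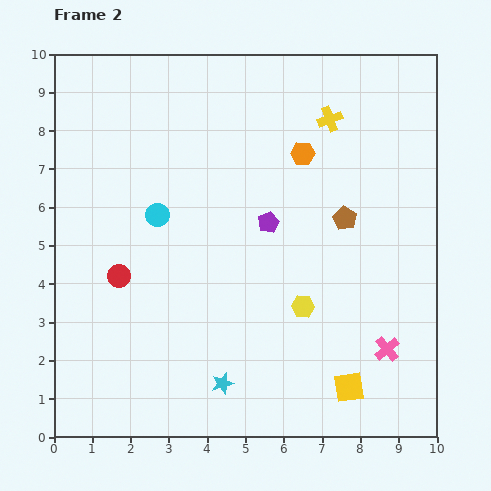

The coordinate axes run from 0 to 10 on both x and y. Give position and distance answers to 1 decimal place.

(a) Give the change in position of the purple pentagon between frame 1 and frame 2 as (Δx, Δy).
(-1.8, 1.9)

The purple pentagon was at (7.4, 3.7) in frame 1 and (5.6, 5.6) in frame 2.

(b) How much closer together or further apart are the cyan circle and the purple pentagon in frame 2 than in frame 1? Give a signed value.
-3.1

Distance in frame 1: 6.0. Distance in frame 2: 2.9.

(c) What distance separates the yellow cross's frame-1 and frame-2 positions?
1.9

The yellow cross moved from (5.7, 7.1) to (7.2, 8.3), a distance of √(1.5² + 1.2²) ≈ 1.9.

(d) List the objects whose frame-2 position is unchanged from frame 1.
the red circle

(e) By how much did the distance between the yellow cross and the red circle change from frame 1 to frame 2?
+2.0

Distance in frame 1: 4.9. Distance in frame 2: 6.9.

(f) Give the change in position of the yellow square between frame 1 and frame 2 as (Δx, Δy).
(-1.1, -1.2)

The yellow square was at (8.8, 2.5) in frame 1 and (7.7, 1.3) in frame 2.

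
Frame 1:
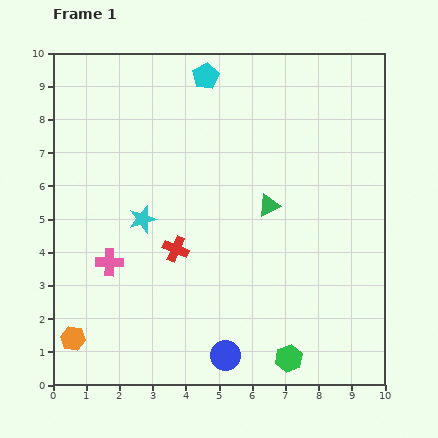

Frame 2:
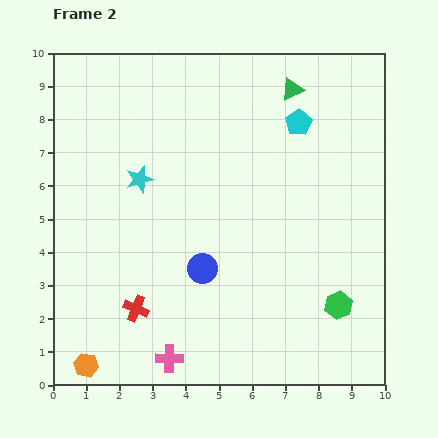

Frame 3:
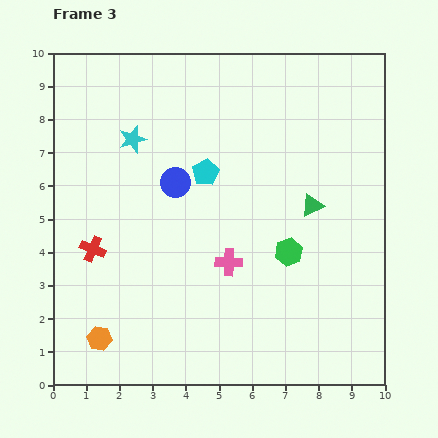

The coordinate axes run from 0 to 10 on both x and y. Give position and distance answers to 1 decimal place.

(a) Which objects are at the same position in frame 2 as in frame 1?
none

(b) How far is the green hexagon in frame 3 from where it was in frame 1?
3.2

The green hexagon moved from (7.1, 0.8) to (7.1, 4.0), a distance of √(0.0² + 3.2²) ≈ 3.2.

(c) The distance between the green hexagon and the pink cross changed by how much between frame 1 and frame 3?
-4.3

Distance in frame 1: 6.1. Distance in frame 3: 1.8.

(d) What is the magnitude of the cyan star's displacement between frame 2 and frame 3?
1.2

The cyan star moved from (2.6, 6.2) to (2.4, 7.4), a distance of √(0.2² + 1.2²) ≈ 1.2.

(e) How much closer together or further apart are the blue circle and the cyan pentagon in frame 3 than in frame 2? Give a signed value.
-4.4

Distance in frame 2: 5.3. Distance in frame 3: 0.9.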